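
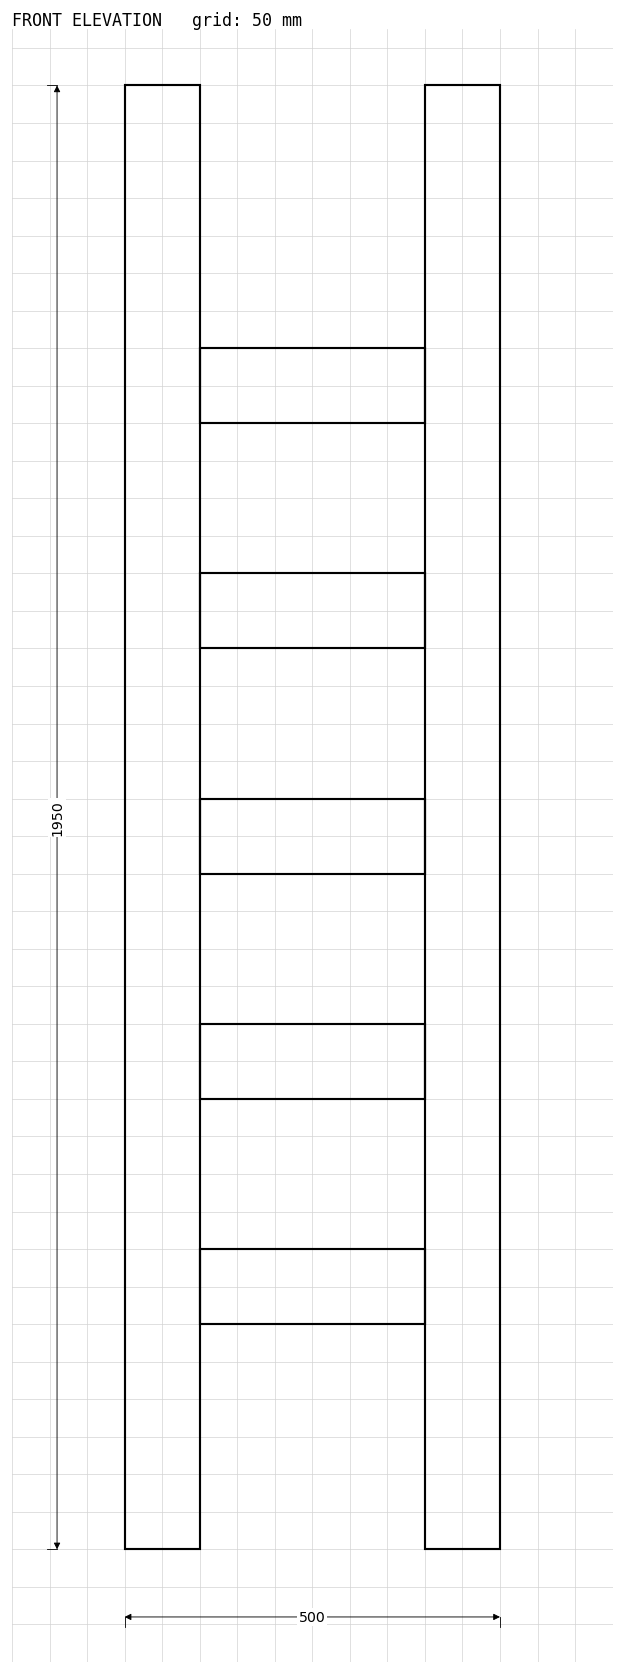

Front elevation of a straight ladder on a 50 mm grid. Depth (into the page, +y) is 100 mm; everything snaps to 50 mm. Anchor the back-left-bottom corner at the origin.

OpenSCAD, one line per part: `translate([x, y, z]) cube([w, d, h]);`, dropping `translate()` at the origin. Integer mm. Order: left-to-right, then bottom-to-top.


cube([100, 100, 1950]);
translate([100, 0, 300]) cube([300, 100, 100]);
translate([100, 0, 600]) cube([300, 100, 100]);
translate([100, 0, 900]) cube([300, 100, 100]);
translate([100, 0, 1200]) cube([300, 100, 100]);
translate([100, 0, 1500]) cube([300, 100, 100]);
translate([400, 0, 0]) cube([100, 100, 1950]);


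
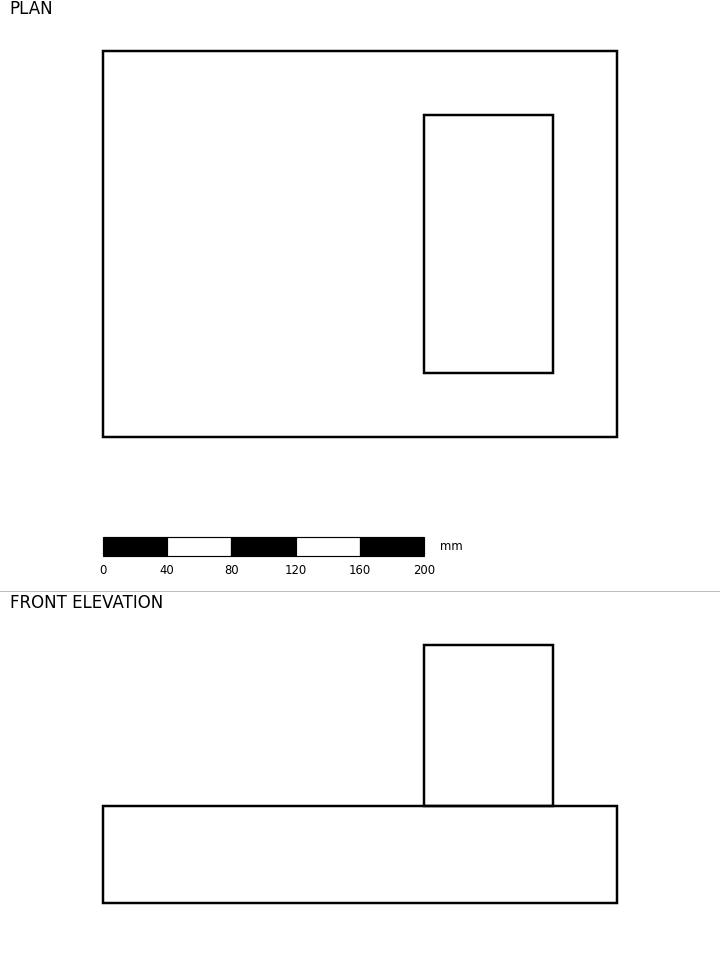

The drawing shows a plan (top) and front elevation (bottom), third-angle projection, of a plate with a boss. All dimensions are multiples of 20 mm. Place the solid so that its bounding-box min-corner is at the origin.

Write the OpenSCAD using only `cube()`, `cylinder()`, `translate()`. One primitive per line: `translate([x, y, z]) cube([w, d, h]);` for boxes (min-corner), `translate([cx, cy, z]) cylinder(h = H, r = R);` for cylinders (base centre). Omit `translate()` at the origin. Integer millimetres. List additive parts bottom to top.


cube([320, 240, 60]);
translate([200, 40, 60]) cube([80, 160, 100]);


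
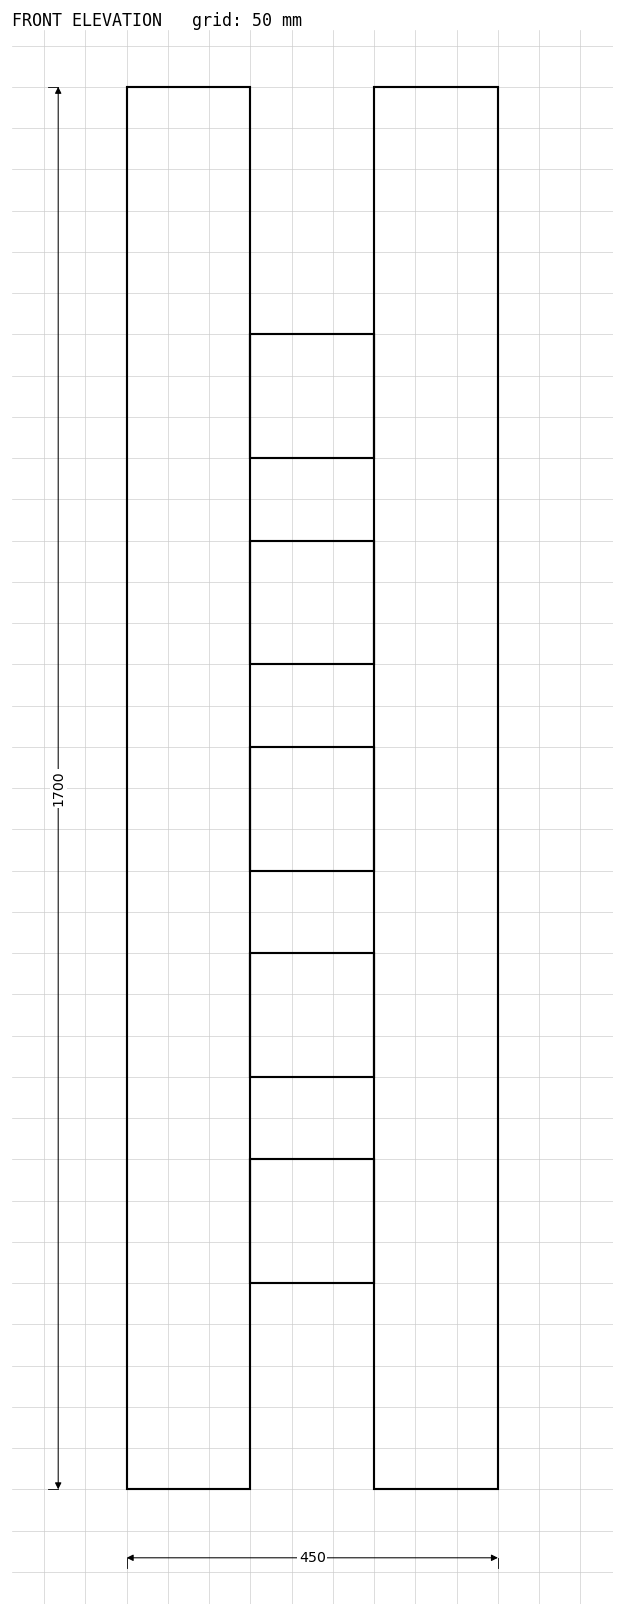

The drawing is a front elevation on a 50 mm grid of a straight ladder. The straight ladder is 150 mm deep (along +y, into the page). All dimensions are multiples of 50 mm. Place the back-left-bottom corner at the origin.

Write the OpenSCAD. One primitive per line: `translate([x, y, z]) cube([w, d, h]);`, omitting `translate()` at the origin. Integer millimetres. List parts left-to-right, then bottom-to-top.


cube([150, 150, 1700]);
translate([150, 0, 250]) cube([150, 150, 150]);
translate([150, 0, 500]) cube([150, 150, 150]);
translate([150, 0, 750]) cube([150, 150, 150]);
translate([150, 0, 1000]) cube([150, 150, 150]);
translate([150, 0, 1250]) cube([150, 150, 150]);
translate([300, 0, 0]) cube([150, 150, 1700]);


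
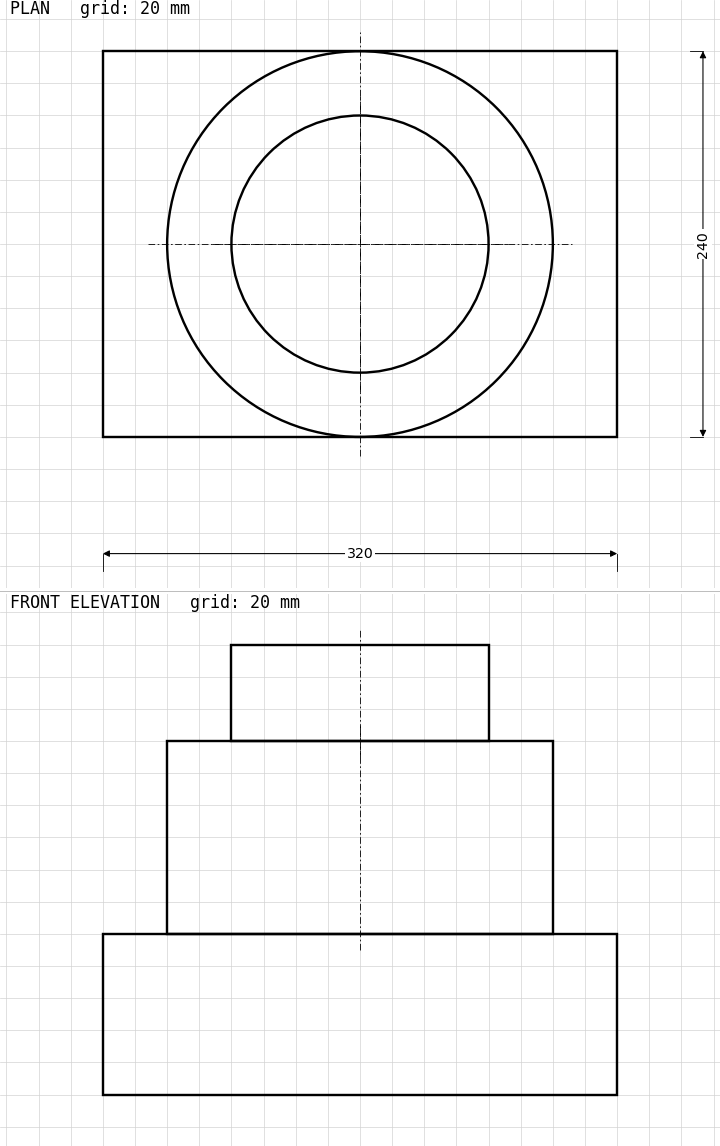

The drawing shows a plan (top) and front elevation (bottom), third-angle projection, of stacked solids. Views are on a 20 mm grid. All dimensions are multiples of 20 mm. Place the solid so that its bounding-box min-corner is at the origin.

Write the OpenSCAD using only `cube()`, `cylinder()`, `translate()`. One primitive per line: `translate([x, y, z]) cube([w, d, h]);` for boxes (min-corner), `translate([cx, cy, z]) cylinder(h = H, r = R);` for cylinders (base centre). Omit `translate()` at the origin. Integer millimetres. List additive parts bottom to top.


cube([320, 240, 100]);
translate([160, 120, 100]) cylinder(h = 120, r = 120);
translate([160, 120, 220]) cylinder(h = 60, r = 80);


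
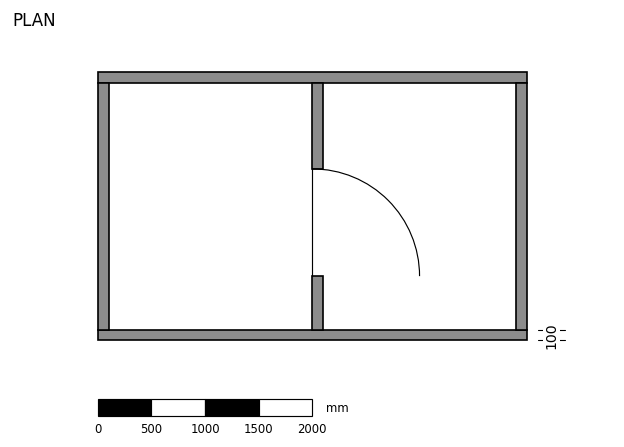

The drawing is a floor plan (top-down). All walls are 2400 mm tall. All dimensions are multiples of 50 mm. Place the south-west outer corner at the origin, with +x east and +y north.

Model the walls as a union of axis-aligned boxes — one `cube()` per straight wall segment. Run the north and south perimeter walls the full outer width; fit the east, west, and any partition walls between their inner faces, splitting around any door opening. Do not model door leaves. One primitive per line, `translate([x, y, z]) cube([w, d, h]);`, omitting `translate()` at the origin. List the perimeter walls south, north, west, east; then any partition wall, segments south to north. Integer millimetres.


cube([4000, 100, 2400]);
translate([0, 2400, 0]) cube([4000, 100, 2400]);
translate([0, 100, 0]) cube([100, 2300, 2400]);
translate([3900, 100, 0]) cube([100, 2300, 2400]);
translate([2000, 100, 0]) cube([100, 500, 2400]);
translate([2000, 1600, 0]) cube([100, 800, 2400]);


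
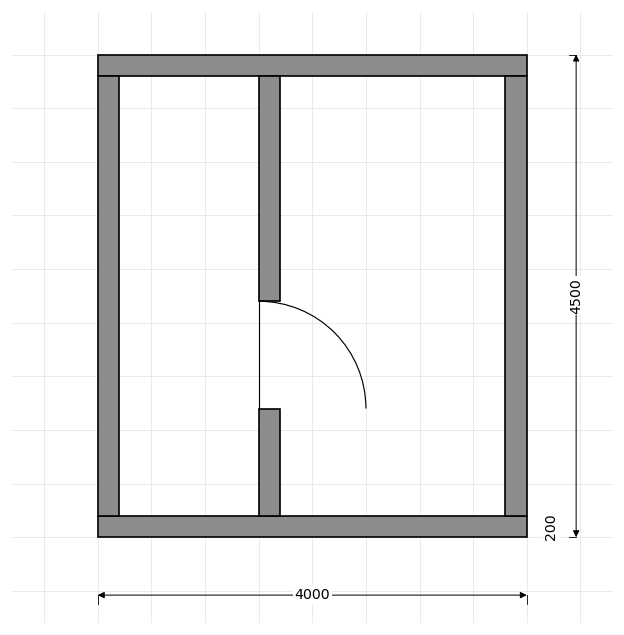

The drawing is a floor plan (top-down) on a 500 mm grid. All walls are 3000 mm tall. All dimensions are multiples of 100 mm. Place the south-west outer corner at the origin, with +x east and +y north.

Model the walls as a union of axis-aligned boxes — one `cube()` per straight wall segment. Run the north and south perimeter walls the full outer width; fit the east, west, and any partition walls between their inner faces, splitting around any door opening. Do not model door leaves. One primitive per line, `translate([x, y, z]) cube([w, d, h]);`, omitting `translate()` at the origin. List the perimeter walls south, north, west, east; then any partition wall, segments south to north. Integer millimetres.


cube([4000, 200, 3000]);
translate([0, 4300, 0]) cube([4000, 200, 3000]);
translate([0, 200, 0]) cube([200, 4100, 3000]);
translate([3800, 200, 0]) cube([200, 4100, 3000]);
translate([1500, 200, 0]) cube([200, 1000, 3000]);
translate([1500, 2200, 0]) cube([200, 2100, 3000]);


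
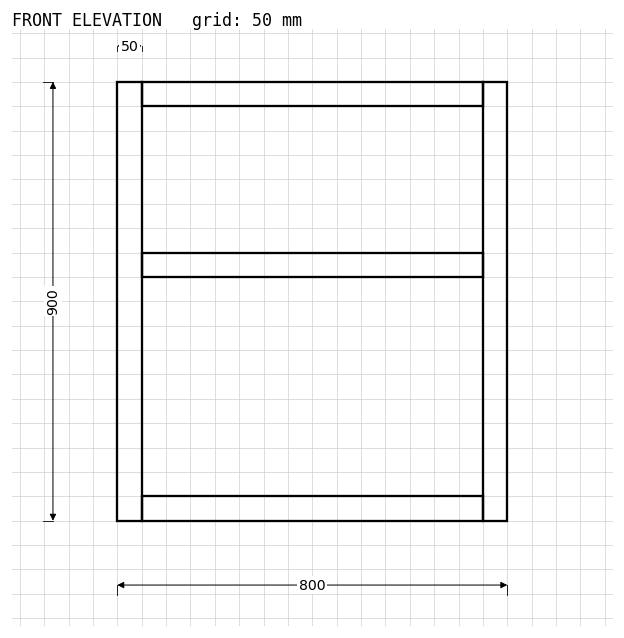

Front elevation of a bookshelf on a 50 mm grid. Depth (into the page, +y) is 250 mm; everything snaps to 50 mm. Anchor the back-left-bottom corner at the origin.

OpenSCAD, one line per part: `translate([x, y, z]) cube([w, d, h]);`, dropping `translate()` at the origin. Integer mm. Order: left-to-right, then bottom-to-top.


cube([50, 250, 900]);
translate([50, 0, 0]) cube([700, 250, 50]);
translate([50, 0, 500]) cube([700, 250, 50]);
translate([50, 0, 850]) cube([700, 250, 50]);
translate([750, 0, 0]) cube([50, 250, 900]);


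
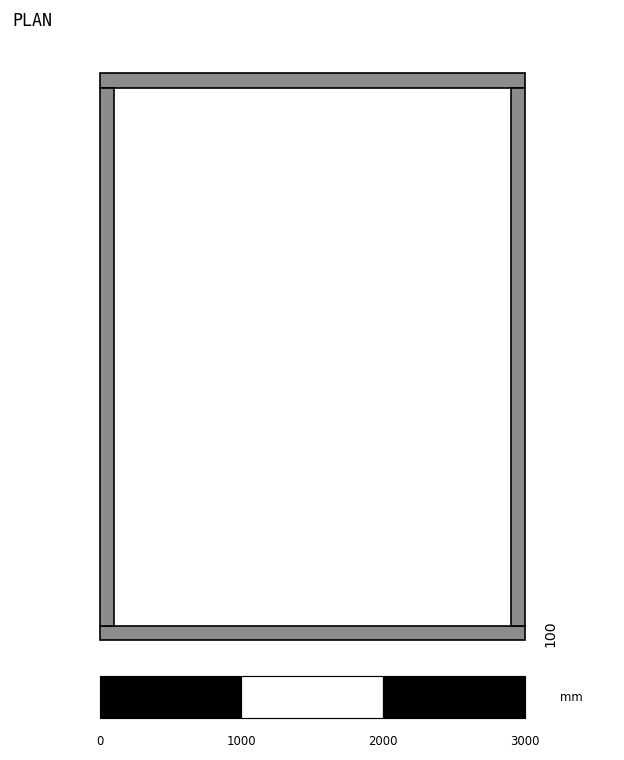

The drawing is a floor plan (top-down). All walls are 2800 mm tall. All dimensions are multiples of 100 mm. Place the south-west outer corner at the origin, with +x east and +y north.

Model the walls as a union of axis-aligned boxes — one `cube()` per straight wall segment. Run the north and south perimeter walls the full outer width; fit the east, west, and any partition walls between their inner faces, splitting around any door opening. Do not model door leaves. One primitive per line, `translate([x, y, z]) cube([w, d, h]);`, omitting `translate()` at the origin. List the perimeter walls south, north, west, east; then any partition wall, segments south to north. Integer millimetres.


cube([3000, 100, 2800]);
translate([0, 3900, 0]) cube([3000, 100, 2800]);
translate([0, 100, 0]) cube([100, 3800, 2800]);
translate([2900, 100, 0]) cube([100, 3800, 2800]);


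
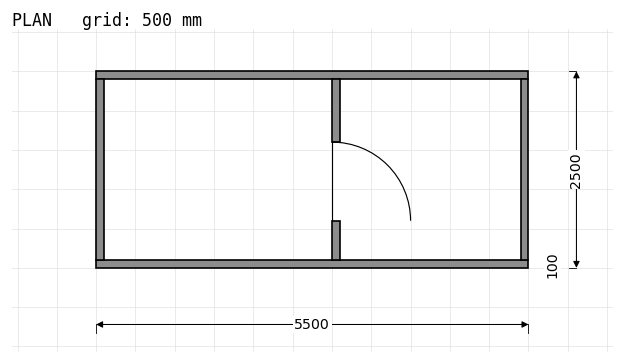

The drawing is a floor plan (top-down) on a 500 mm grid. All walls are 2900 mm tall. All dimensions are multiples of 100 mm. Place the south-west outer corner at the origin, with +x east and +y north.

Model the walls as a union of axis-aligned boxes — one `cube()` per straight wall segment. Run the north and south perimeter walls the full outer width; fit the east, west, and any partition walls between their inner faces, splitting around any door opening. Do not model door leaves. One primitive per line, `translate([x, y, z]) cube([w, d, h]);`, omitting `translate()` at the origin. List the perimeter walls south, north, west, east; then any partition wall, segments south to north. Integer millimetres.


cube([5500, 100, 2900]);
translate([0, 2400, 0]) cube([5500, 100, 2900]);
translate([0, 100, 0]) cube([100, 2300, 2900]);
translate([5400, 100, 0]) cube([100, 2300, 2900]);
translate([3000, 100, 0]) cube([100, 500, 2900]);
translate([3000, 1600, 0]) cube([100, 800, 2900]);


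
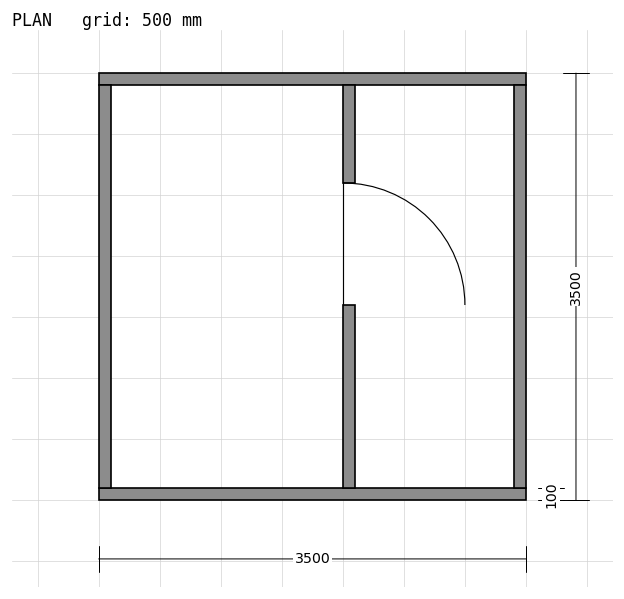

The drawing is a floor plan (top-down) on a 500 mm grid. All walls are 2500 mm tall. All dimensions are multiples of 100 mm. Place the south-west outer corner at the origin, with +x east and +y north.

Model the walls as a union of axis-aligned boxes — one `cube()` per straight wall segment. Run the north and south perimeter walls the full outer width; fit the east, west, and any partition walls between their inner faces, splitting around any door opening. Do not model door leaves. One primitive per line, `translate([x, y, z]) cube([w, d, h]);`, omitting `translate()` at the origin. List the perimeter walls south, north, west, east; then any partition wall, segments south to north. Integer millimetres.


cube([3500, 100, 2500]);
translate([0, 3400, 0]) cube([3500, 100, 2500]);
translate([0, 100, 0]) cube([100, 3300, 2500]);
translate([3400, 100, 0]) cube([100, 3300, 2500]);
translate([2000, 100, 0]) cube([100, 1500, 2500]);
translate([2000, 2600, 0]) cube([100, 800, 2500]);


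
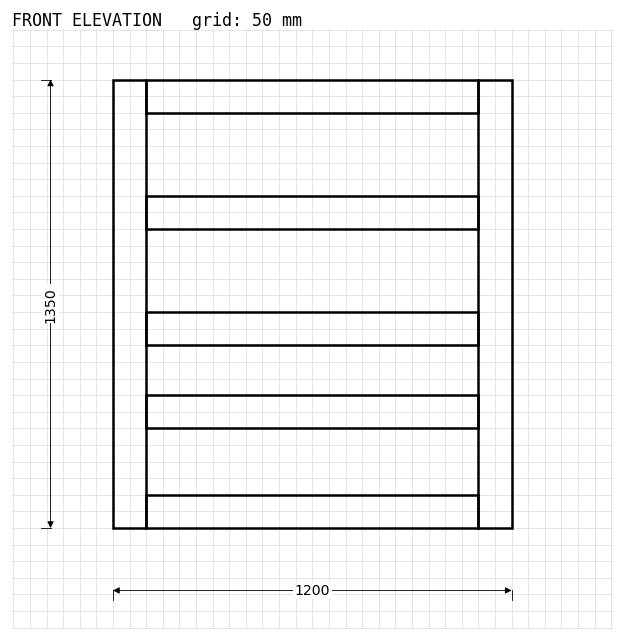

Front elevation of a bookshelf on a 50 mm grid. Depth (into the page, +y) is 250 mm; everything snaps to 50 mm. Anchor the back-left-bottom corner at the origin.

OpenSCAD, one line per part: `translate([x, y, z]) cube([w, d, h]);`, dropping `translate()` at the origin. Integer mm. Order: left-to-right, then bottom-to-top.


cube([100, 250, 1350]);
translate([100, 0, 0]) cube([1000, 250, 100]);
translate([100, 0, 300]) cube([1000, 250, 100]);
translate([100, 0, 550]) cube([1000, 250, 100]);
translate([100, 0, 900]) cube([1000, 250, 100]);
translate([100, 0, 1250]) cube([1000, 250, 100]);
translate([1100, 0, 0]) cube([100, 250, 1350]);


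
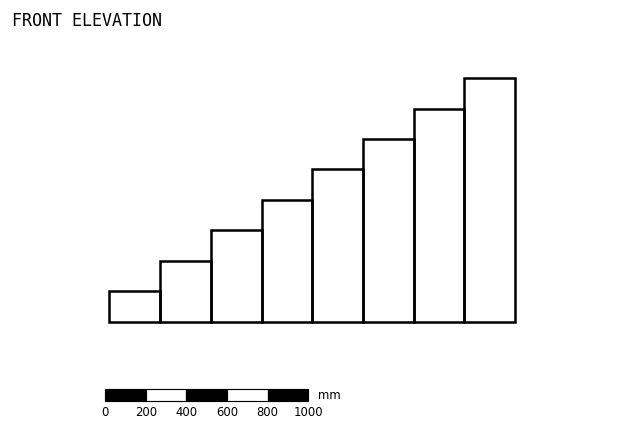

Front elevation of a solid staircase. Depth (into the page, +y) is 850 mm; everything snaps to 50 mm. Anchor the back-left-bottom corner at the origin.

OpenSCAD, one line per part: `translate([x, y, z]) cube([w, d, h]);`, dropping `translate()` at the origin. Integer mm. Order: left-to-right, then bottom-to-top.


cube([250, 850, 150]);
translate([250, 0, 0]) cube([250, 850, 300]);
translate([500, 0, 0]) cube([250, 850, 450]);
translate([750, 0, 0]) cube([250, 850, 600]);
translate([1000, 0, 0]) cube([250, 850, 750]);
translate([1250, 0, 0]) cube([250, 850, 900]);
translate([1500, 0, 0]) cube([250, 850, 1050]);
translate([1750, 0, 0]) cube([250, 850, 1200]);


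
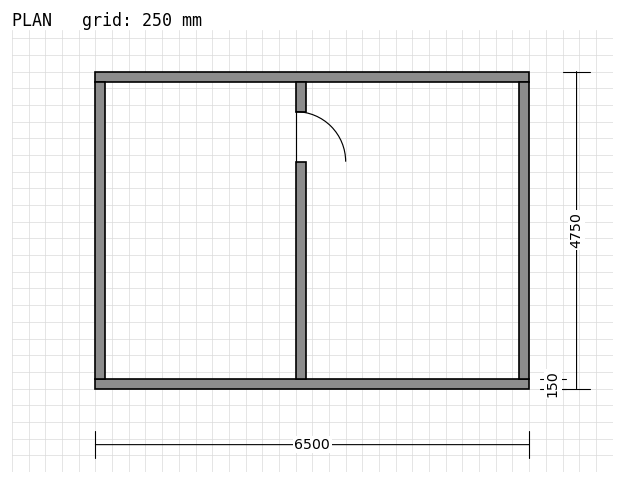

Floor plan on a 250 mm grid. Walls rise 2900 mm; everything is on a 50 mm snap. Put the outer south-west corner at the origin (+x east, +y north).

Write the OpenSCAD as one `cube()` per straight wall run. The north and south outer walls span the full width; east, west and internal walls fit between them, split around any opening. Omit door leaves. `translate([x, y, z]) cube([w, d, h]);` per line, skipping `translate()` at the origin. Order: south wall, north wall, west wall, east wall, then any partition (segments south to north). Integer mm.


cube([6500, 150, 2900]);
translate([0, 4600, 0]) cube([6500, 150, 2900]);
translate([0, 150, 0]) cube([150, 4450, 2900]);
translate([6350, 150, 0]) cube([150, 4450, 2900]);
translate([3000, 150, 0]) cube([150, 3250, 2900]);
translate([3000, 4150, 0]) cube([150, 450, 2900]);


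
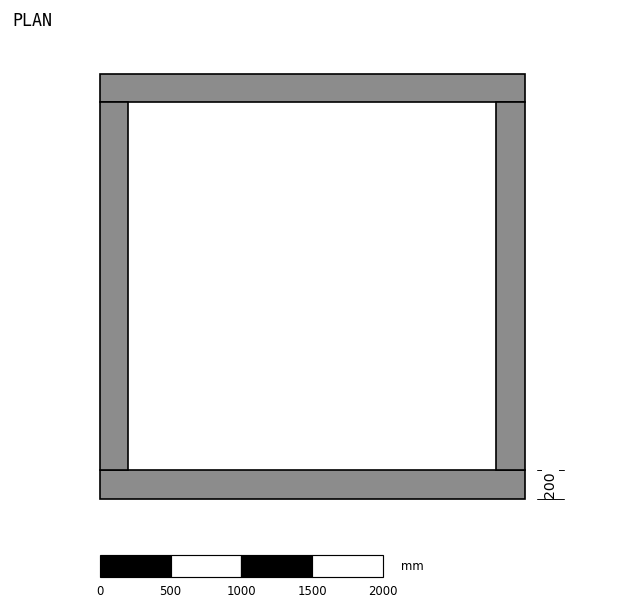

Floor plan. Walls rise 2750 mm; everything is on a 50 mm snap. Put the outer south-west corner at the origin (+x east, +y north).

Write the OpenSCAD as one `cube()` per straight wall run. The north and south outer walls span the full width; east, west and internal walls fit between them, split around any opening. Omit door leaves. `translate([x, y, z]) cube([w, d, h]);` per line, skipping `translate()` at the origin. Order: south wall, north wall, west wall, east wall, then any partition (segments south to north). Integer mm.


cube([3000, 200, 2750]);
translate([0, 2800, 0]) cube([3000, 200, 2750]);
translate([0, 200, 0]) cube([200, 2600, 2750]);
translate([2800, 200, 0]) cube([200, 2600, 2750]);


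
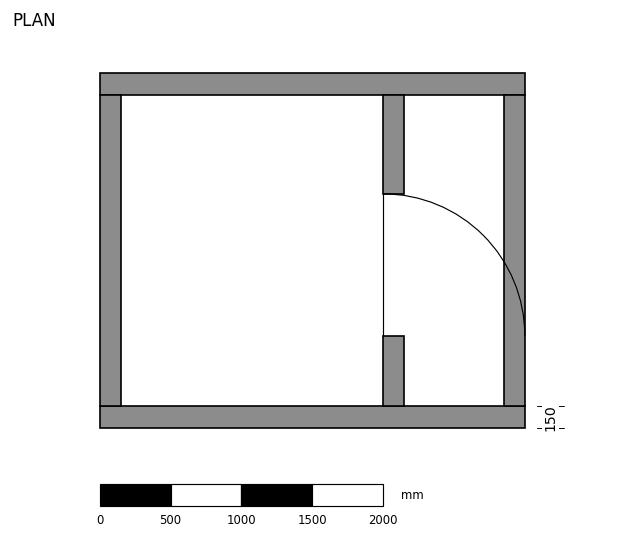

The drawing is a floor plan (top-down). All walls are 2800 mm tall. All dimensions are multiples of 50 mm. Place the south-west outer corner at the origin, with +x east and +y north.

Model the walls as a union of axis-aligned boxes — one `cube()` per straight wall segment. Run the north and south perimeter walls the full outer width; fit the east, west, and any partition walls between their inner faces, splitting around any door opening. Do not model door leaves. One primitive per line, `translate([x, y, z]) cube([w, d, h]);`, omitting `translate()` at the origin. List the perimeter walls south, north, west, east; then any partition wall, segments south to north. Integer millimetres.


cube([3000, 150, 2800]);
translate([0, 2350, 0]) cube([3000, 150, 2800]);
translate([0, 150, 0]) cube([150, 2200, 2800]);
translate([2850, 150, 0]) cube([150, 2200, 2800]);
translate([2000, 150, 0]) cube([150, 500, 2800]);
translate([2000, 1650, 0]) cube([150, 700, 2800]);


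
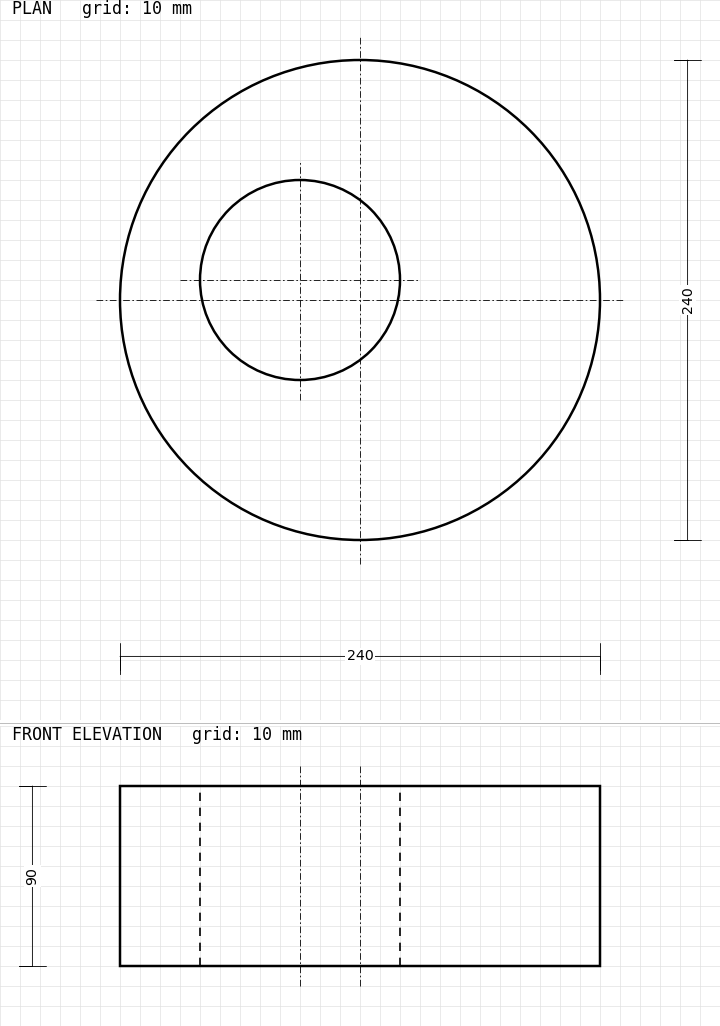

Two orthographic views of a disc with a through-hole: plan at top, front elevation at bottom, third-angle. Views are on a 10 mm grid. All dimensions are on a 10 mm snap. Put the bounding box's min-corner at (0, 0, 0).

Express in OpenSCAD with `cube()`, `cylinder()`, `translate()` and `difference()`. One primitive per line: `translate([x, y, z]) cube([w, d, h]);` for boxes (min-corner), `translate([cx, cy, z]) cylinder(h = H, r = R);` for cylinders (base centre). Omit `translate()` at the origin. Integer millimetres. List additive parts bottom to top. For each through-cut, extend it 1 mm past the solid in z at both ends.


difference() {
  translate([120, 120, 0]) cylinder(h = 90, r = 120);
  translate([90, 130, -1]) cylinder(h = 92, r = 50);
}


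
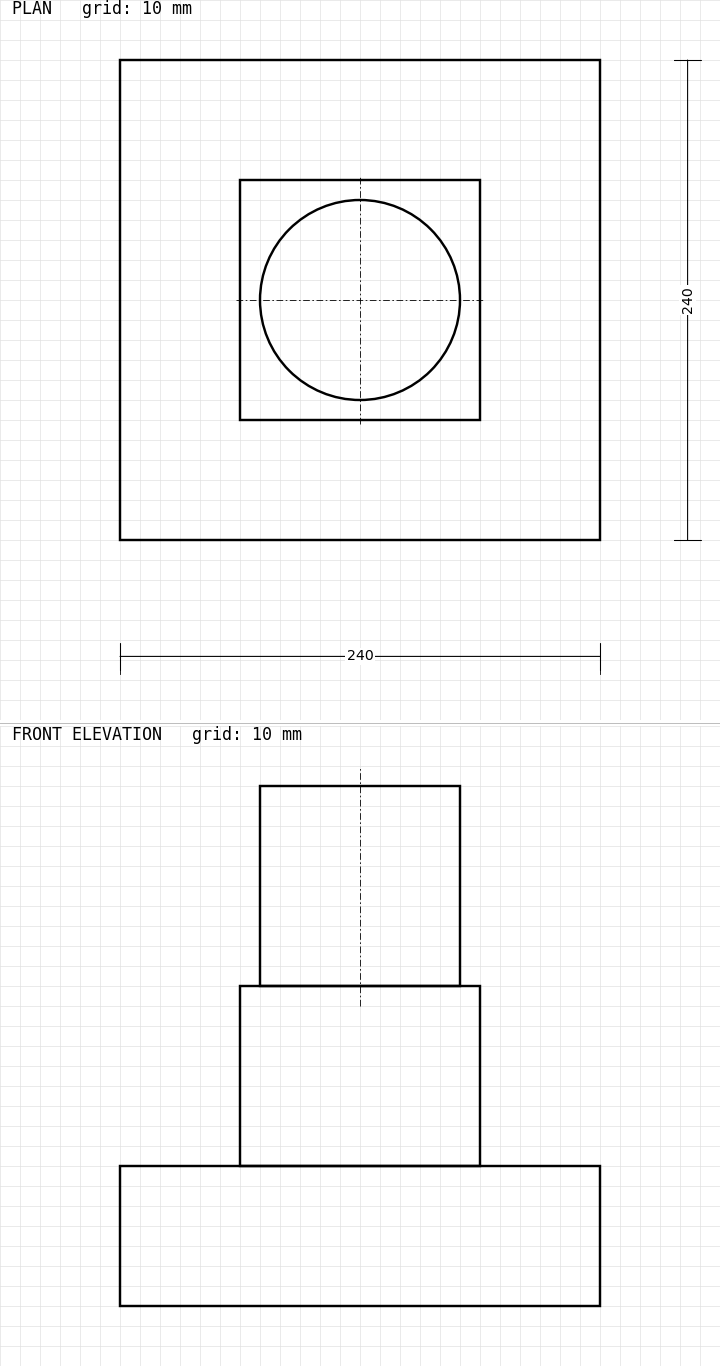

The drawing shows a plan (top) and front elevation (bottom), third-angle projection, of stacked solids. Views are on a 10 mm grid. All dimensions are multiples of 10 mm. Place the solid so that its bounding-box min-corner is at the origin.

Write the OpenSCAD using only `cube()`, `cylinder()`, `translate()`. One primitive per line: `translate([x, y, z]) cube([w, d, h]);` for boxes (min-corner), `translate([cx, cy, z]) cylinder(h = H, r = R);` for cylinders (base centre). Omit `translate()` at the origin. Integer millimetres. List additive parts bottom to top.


cube([240, 240, 70]);
translate([60, 60, 70]) cube([120, 120, 90]);
translate([120, 120, 160]) cylinder(h = 100, r = 50);


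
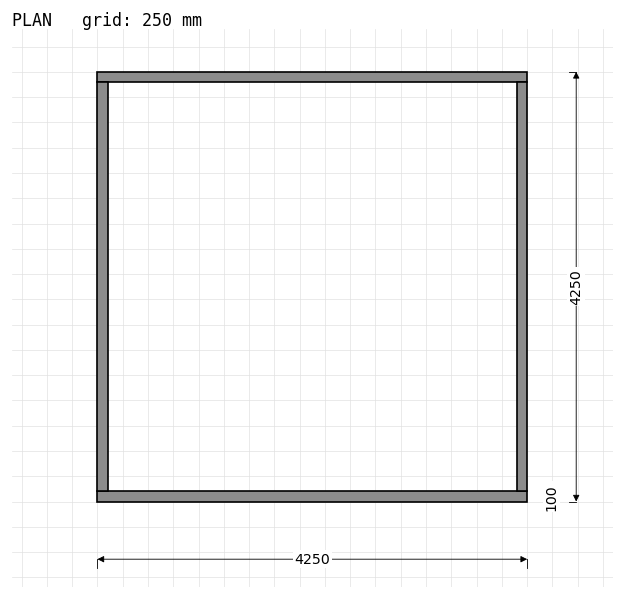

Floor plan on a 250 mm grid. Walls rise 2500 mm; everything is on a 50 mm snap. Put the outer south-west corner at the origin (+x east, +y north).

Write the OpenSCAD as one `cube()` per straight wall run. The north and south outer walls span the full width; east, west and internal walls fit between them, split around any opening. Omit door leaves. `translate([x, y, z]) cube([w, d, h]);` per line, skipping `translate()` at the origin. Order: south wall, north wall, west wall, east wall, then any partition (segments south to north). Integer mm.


cube([4250, 100, 2500]);
translate([0, 4150, 0]) cube([4250, 100, 2500]);
translate([0, 100, 0]) cube([100, 4050, 2500]);
translate([4150, 100, 0]) cube([100, 4050, 2500]);


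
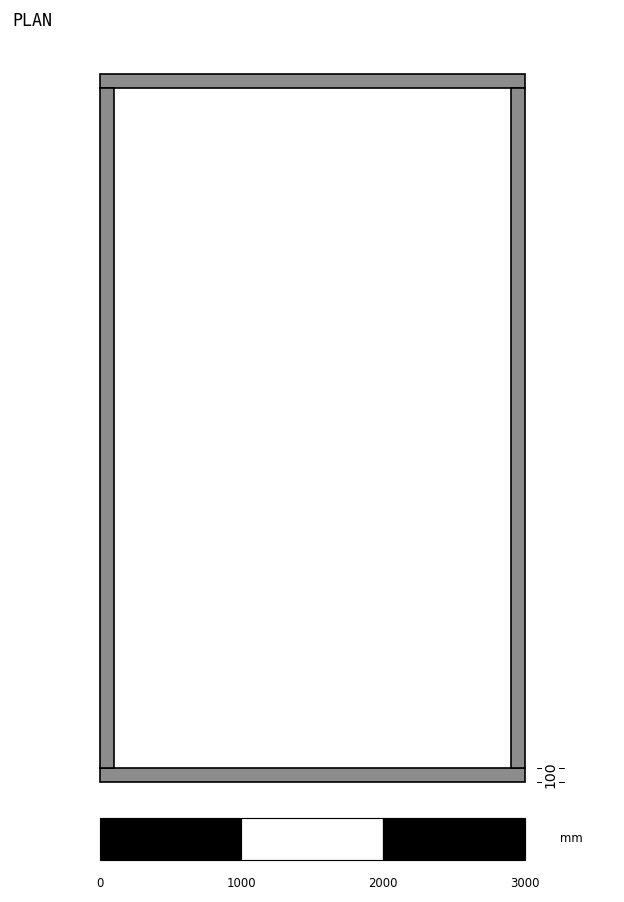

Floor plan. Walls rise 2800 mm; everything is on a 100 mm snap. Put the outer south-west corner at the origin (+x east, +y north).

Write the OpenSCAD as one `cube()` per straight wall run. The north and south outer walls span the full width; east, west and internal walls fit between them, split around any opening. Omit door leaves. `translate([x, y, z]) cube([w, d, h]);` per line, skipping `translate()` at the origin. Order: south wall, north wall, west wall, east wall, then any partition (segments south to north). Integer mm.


cube([3000, 100, 2800]);
translate([0, 4900, 0]) cube([3000, 100, 2800]);
translate([0, 100, 0]) cube([100, 4800, 2800]);
translate([2900, 100, 0]) cube([100, 4800, 2800]);


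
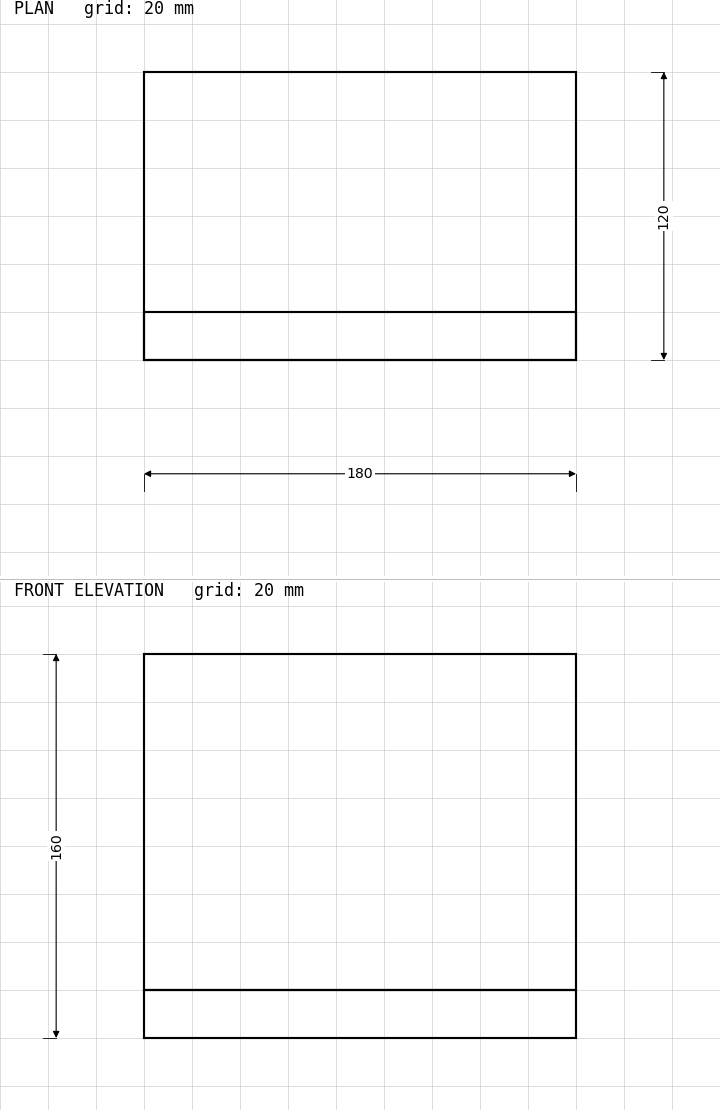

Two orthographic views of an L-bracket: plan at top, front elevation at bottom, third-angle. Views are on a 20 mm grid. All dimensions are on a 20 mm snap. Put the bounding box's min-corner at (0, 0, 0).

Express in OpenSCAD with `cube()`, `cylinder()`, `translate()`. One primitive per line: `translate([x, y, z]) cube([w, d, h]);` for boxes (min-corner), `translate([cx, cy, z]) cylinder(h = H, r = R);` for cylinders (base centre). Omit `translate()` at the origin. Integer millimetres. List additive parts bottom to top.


cube([180, 120, 20]);
translate([0, 0, 20]) cube([180, 20, 140]);


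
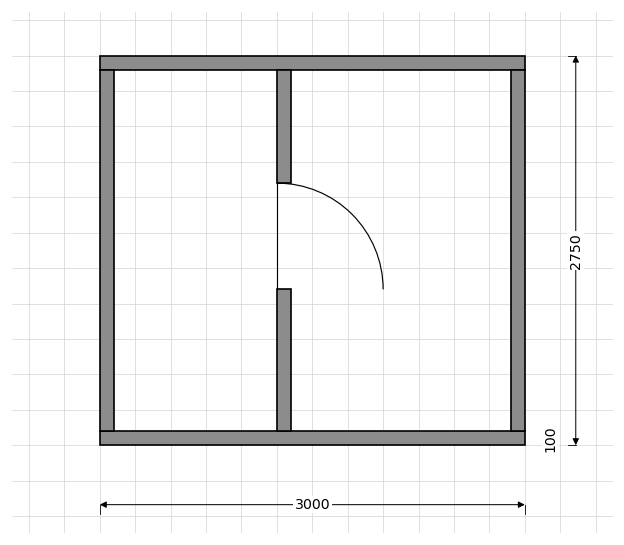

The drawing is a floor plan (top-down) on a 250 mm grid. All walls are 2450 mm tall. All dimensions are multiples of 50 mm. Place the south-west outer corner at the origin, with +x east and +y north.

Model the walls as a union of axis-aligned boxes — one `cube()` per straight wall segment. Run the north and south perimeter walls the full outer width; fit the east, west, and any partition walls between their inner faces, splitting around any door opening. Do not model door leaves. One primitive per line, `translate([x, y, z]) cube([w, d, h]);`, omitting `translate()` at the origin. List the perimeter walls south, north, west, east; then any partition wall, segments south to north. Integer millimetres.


cube([3000, 100, 2450]);
translate([0, 2650, 0]) cube([3000, 100, 2450]);
translate([0, 100, 0]) cube([100, 2550, 2450]);
translate([2900, 100, 0]) cube([100, 2550, 2450]);
translate([1250, 100, 0]) cube([100, 1000, 2450]);
translate([1250, 1850, 0]) cube([100, 800, 2450]);


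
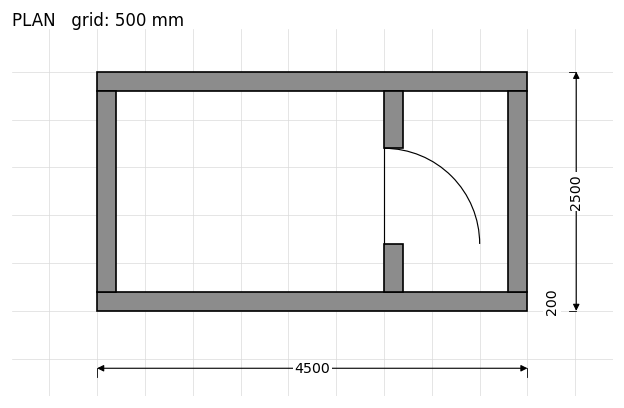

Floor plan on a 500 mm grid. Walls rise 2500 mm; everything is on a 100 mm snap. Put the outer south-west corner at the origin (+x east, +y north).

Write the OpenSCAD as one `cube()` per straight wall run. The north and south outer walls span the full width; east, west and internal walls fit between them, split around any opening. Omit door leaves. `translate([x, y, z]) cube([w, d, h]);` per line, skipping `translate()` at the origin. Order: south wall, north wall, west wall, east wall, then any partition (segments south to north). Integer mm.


cube([4500, 200, 2500]);
translate([0, 2300, 0]) cube([4500, 200, 2500]);
translate([0, 200, 0]) cube([200, 2100, 2500]);
translate([4300, 200, 0]) cube([200, 2100, 2500]);
translate([3000, 200, 0]) cube([200, 500, 2500]);
translate([3000, 1700, 0]) cube([200, 600, 2500]);


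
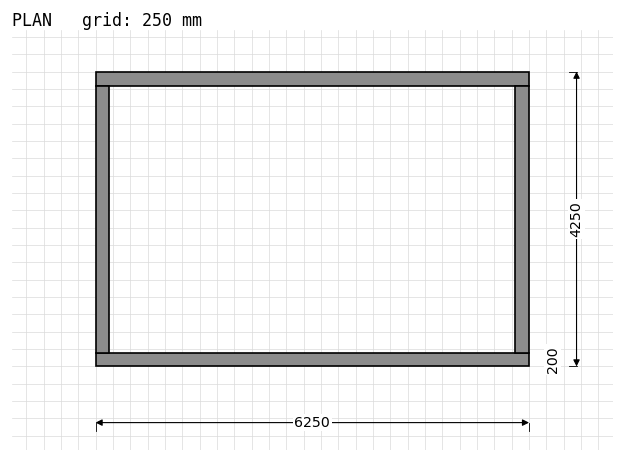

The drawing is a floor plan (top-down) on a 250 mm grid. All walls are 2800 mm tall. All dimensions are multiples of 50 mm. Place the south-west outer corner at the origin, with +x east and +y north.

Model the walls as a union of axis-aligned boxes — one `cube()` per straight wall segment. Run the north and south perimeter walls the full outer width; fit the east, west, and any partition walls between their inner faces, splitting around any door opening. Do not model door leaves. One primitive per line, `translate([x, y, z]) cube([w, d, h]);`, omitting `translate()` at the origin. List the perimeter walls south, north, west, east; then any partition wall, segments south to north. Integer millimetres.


cube([6250, 200, 2800]);
translate([0, 4050, 0]) cube([6250, 200, 2800]);
translate([0, 200, 0]) cube([200, 3850, 2800]);
translate([6050, 200, 0]) cube([200, 3850, 2800]);


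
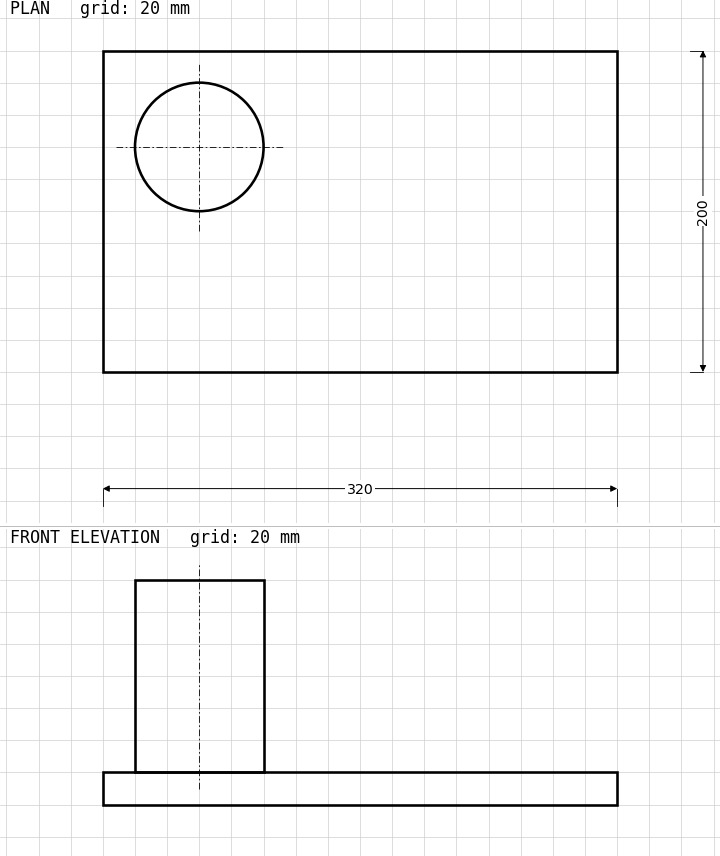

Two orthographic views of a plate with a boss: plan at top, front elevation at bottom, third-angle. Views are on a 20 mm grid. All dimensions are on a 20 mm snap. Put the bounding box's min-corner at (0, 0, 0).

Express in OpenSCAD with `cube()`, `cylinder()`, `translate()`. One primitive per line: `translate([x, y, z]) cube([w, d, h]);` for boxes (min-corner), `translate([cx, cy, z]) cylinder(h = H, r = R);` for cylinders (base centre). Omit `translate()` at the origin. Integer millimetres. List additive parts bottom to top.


cube([320, 200, 20]);
translate([60, 140, 20]) cylinder(h = 120, r = 40);


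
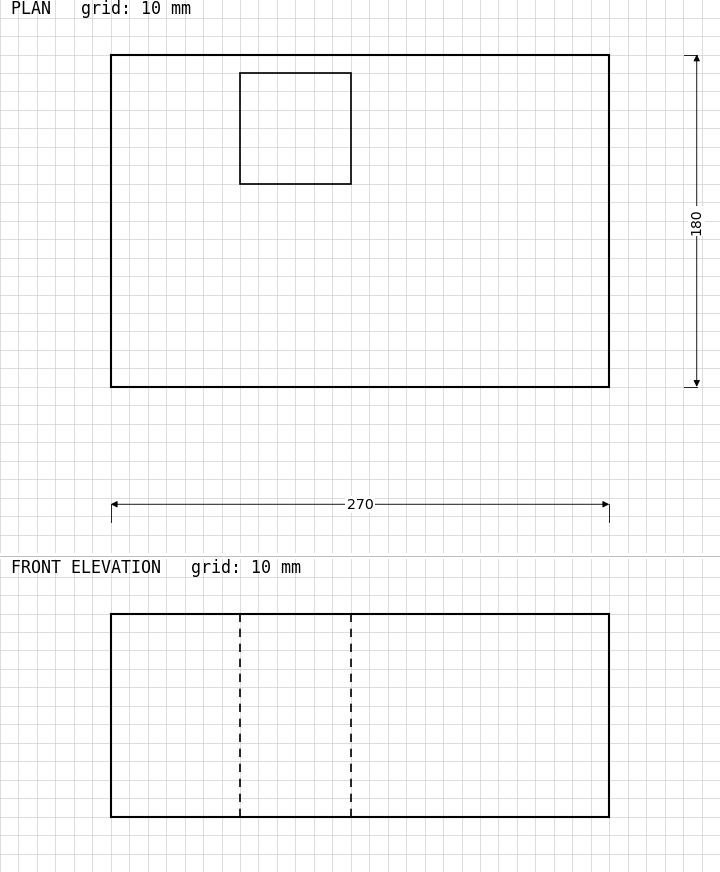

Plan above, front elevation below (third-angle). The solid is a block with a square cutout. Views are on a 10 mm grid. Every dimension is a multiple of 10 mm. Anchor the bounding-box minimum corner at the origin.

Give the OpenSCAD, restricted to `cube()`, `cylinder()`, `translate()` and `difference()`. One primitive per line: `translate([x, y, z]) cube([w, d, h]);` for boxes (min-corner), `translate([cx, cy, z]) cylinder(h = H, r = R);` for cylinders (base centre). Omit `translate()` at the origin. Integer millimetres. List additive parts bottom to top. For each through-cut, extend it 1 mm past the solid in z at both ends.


difference() {
  cube([270, 180, 110]);
  translate([70, 110, -1]) cube([60, 60, 112]);
}


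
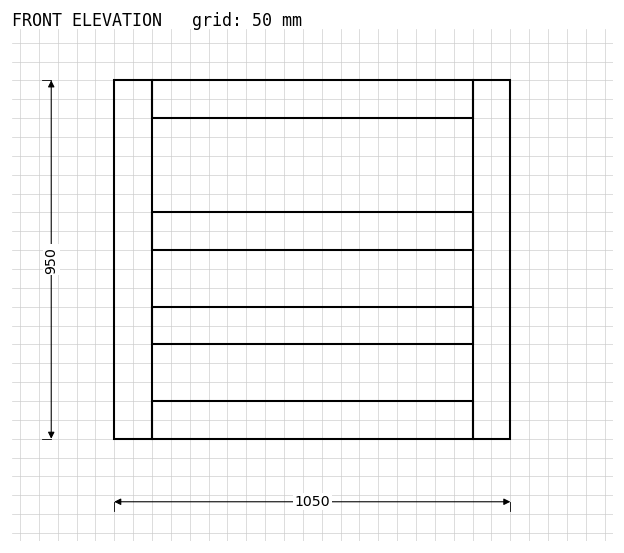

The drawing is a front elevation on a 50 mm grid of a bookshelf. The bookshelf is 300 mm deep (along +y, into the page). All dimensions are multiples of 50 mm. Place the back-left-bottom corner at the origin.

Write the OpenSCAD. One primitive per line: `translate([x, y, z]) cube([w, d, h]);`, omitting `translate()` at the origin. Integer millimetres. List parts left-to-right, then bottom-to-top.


cube([100, 300, 950]);
translate([100, 0, 0]) cube([850, 300, 100]);
translate([100, 0, 250]) cube([850, 300, 100]);
translate([100, 0, 500]) cube([850, 300, 100]);
translate([100, 0, 850]) cube([850, 300, 100]);
translate([950, 0, 0]) cube([100, 300, 950]);


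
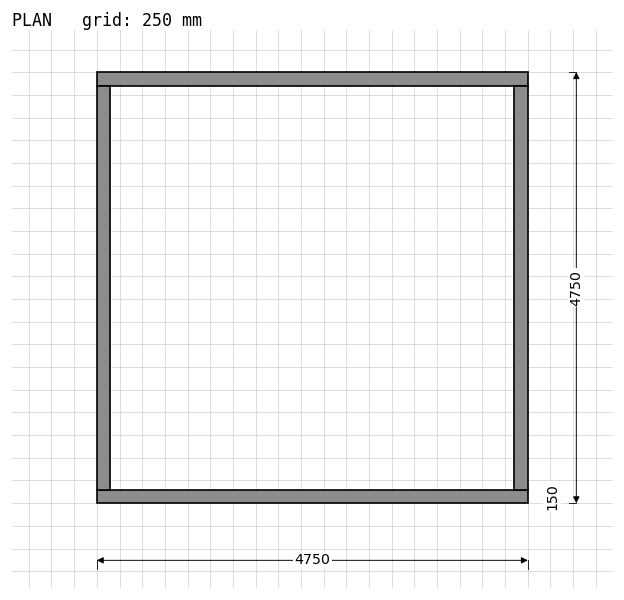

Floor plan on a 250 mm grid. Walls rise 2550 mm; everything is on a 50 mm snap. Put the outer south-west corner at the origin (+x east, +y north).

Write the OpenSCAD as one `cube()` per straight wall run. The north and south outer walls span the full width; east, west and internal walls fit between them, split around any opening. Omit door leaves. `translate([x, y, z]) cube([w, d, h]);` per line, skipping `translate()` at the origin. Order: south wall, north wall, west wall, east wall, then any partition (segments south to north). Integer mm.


cube([4750, 150, 2550]);
translate([0, 4600, 0]) cube([4750, 150, 2550]);
translate([0, 150, 0]) cube([150, 4450, 2550]);
translate([4600, 150, 0]) cube([150, 4450, 2550]);


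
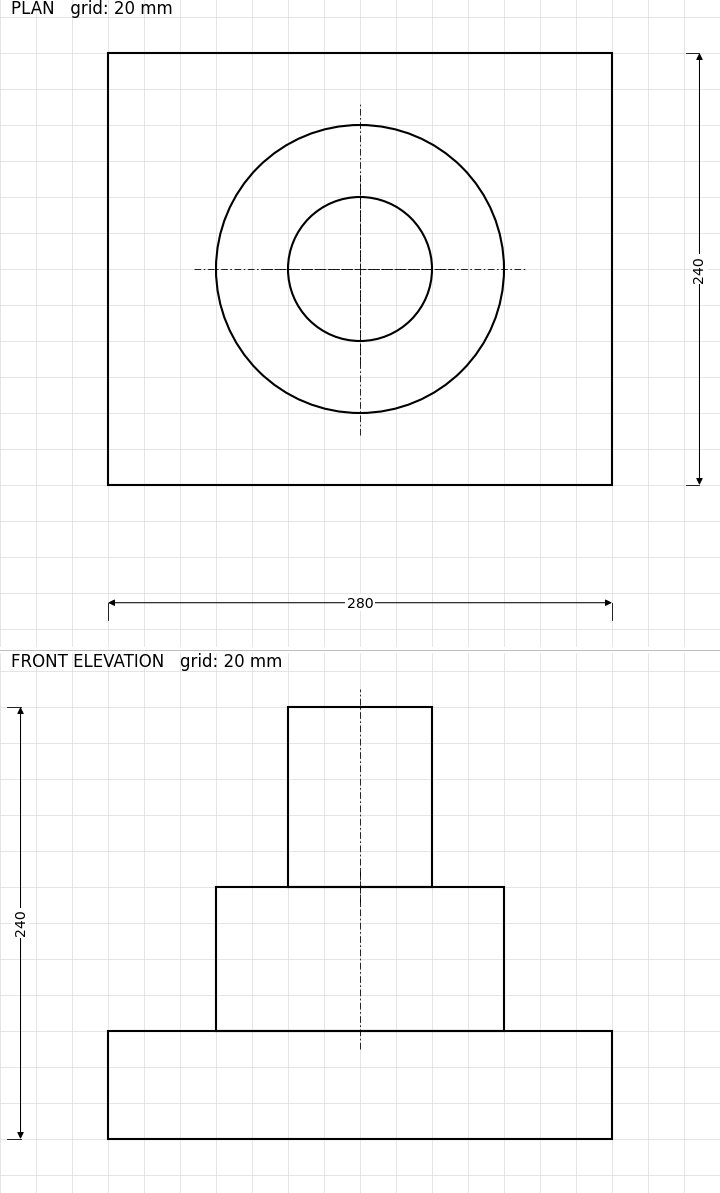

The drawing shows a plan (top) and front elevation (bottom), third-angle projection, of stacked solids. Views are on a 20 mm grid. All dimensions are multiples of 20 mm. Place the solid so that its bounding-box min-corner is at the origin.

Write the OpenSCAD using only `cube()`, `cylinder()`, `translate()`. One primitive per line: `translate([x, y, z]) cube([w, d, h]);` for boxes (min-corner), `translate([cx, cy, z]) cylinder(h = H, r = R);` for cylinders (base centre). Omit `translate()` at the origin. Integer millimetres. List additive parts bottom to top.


cube([280, 240, 60]);
translate([140, 120, 60]) cylinder(h = 80, r = 80);
translate([140, 120, 140]) cylinder(h = 100, r = 40);


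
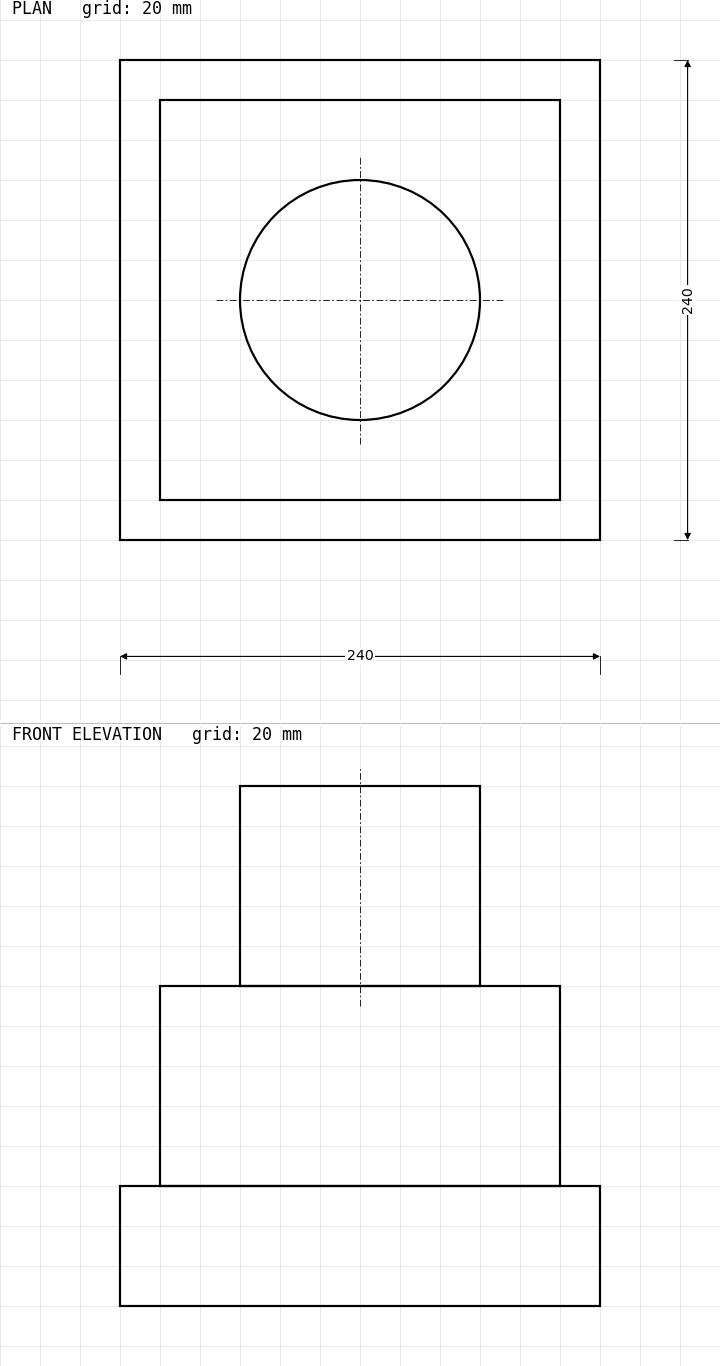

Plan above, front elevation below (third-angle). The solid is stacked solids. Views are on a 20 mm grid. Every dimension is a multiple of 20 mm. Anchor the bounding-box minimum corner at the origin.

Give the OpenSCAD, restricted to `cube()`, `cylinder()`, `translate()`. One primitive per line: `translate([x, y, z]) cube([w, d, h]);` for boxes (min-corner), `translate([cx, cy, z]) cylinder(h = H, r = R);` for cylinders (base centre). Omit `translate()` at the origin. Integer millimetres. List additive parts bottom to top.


cube([240, 240, 60]);
translate([20, 20, 60]) cube([200, 200, 100]);
translate([120, 120, 160]) cylinder(h = 100, r = 60);


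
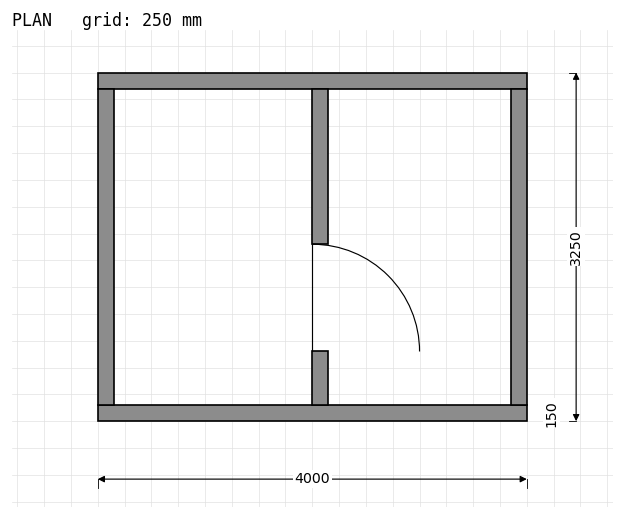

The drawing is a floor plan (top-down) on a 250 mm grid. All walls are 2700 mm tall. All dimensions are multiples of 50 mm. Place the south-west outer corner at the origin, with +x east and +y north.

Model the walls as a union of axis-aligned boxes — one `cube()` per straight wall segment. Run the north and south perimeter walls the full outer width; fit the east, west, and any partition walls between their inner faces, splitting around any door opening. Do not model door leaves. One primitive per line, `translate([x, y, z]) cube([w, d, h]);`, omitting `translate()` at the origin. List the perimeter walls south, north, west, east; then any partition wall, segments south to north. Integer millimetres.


cube([4000, 150, 2700]);
translate([0, 3100, 0]) cube([4000, 150, 2700]);
translate([0, 150, 0]) cube([150, 2950, 2700]);
translate([3850, 150, 0]) cube([150, 2950, 2700]);
translate([2000, 150, 0]) cube([150, 500, 2700]);
translate([2000, 1650, 0]) cube([150, 1450, 2700]);


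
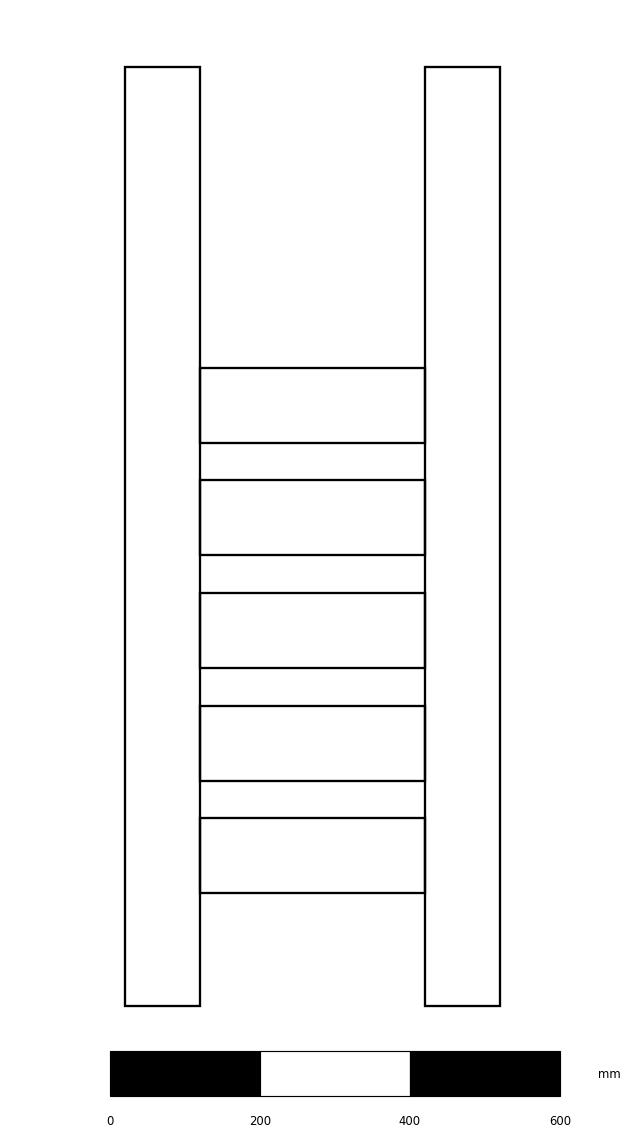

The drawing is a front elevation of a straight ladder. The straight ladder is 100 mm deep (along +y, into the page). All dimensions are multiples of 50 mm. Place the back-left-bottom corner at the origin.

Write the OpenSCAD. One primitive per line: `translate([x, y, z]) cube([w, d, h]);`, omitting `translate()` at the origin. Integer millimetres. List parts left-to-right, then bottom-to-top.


cube([100, 100, 1250]);
translate([100, 0, 150]) cube([300, 100, 100]);
translate([100, 0, 300]) cube([300, 100, 100]);
translate([100, 0, 450]) cube([300, 100, 100]);
translate([100, 0, 600]) cube([300, 100, 100]);
translate([100, 0, 750]) cube([300, 100, 100]);
translate([400, 0, 0]) cube([100, 100, 1250]);


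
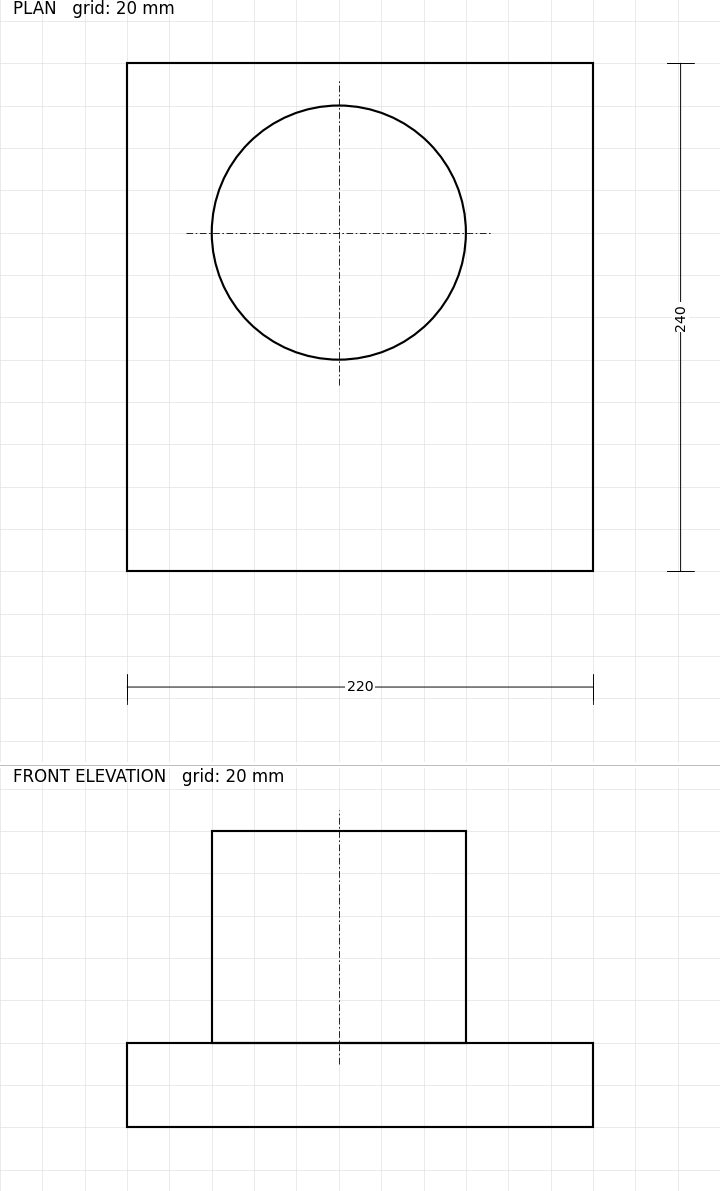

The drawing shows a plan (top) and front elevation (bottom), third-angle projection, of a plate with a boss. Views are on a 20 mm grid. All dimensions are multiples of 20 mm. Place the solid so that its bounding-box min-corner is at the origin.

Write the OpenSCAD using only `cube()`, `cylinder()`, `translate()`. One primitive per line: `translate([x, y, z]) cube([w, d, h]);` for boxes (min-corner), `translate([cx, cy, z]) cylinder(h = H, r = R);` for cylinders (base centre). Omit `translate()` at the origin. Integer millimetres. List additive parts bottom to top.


cube([220, 240, 40]);
translate([100, 160, 40]) cylinder(h = 100, r = 60);


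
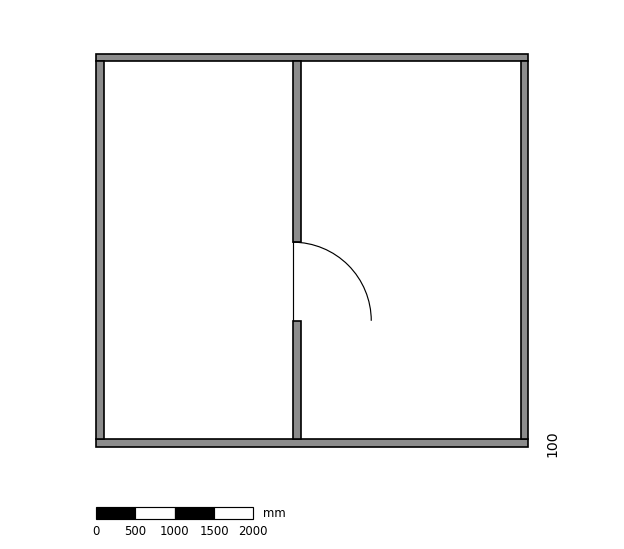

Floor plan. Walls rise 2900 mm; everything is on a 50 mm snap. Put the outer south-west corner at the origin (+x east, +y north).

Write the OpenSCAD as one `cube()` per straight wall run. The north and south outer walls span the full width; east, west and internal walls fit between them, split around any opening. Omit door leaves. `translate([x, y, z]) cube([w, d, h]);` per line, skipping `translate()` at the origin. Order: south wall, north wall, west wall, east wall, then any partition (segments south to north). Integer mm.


cube([5500, 100, 2900]);
translate([0, 4900, 0]) cube([5500, 100, 2900]);
translate([0, 100, 0]) cube([100, 4800, 2900]);
translate([5400, 100, 0]) cube([100, 4800, 2900]);
translate([2500, 100, 0]) cube([100, 1500, 2900]);
translate([2500, 2600, 0]) cube([100, 2300, 2900]);


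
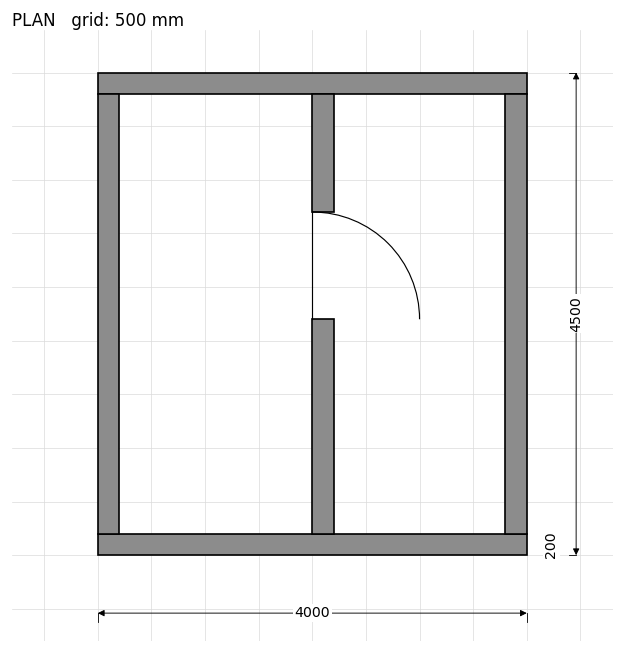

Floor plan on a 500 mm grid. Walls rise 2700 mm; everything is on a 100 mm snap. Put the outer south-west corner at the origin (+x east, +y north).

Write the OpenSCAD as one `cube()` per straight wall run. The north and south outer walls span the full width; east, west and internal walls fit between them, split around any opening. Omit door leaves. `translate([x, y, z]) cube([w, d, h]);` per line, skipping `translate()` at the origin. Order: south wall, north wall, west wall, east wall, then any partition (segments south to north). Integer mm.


cube([4000, 200, 2700]);
translate([0, 4300, 0]) cube([4000, 200, 2700]);
translate([0, 200, 0]) cube([200, 4100, 2700]);
translate([3800, 200, 0]) cube([200, 4100, 2700]);
translate([2000, 200, 0]) cube([200, 2000, 2700]);
translate([2000, 3200, 0]) cube([200, 1100, 2700]);


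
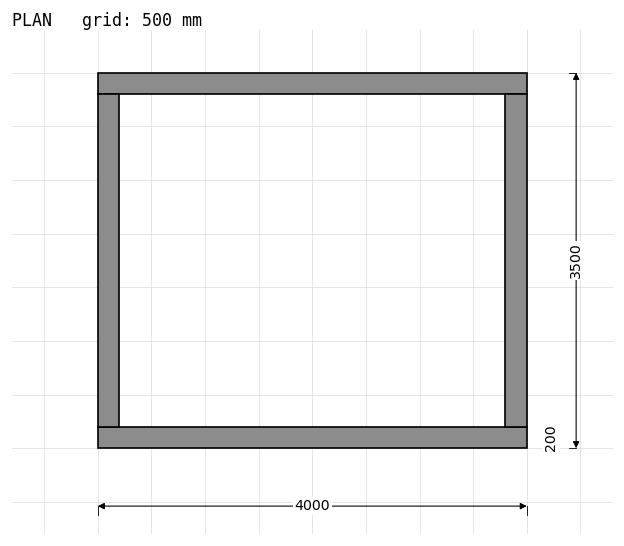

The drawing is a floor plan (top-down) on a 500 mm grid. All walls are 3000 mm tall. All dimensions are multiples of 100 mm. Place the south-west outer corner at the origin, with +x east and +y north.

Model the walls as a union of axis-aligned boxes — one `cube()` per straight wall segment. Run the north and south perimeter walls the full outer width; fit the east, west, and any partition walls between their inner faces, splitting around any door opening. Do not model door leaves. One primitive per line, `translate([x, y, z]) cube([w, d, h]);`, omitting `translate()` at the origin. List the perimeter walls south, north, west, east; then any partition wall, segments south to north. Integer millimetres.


cube([4000, 200, 3000]);
translate([0, 3300, 0]) cube([4000, 200, 3000]);
translate([0, 200, 0]) cube([200, 3100, 3000]);
translate([3800, 200, 0]) cube([200, 3100, 3000]);


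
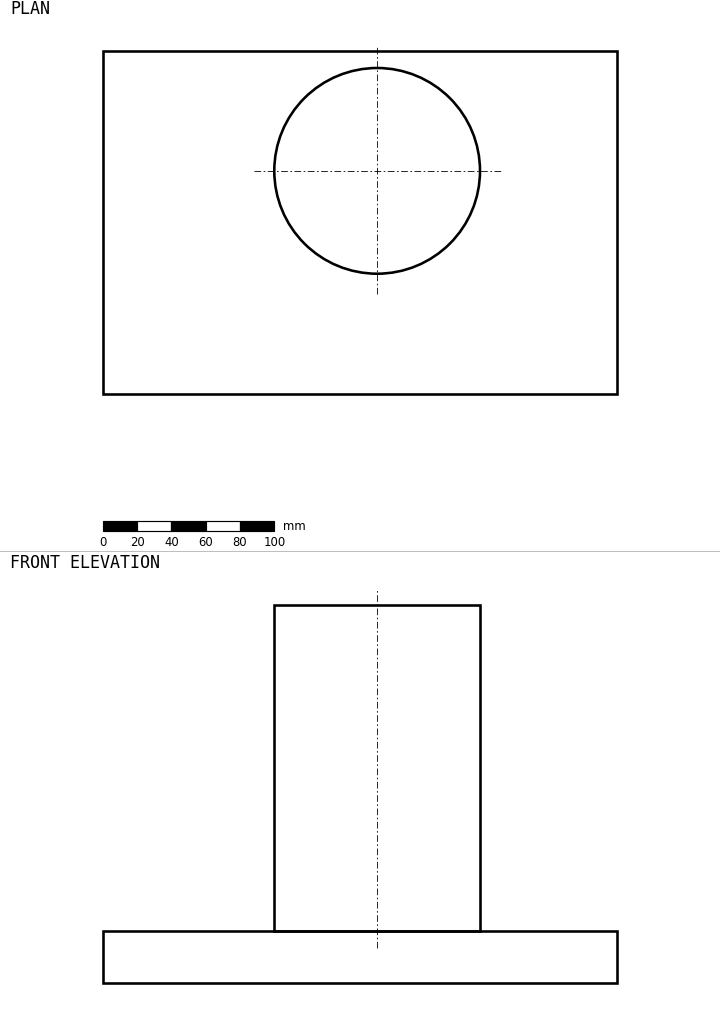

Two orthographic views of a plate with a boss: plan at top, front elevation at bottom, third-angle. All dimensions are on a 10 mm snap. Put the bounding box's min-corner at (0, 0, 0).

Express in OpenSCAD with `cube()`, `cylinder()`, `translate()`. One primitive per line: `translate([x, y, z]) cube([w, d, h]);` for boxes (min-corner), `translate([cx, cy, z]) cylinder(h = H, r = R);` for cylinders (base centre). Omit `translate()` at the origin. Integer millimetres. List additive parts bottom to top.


cube([300, 200, 30]);
translate([160, 130, 30]) cylinder(h = 190, r = 60);


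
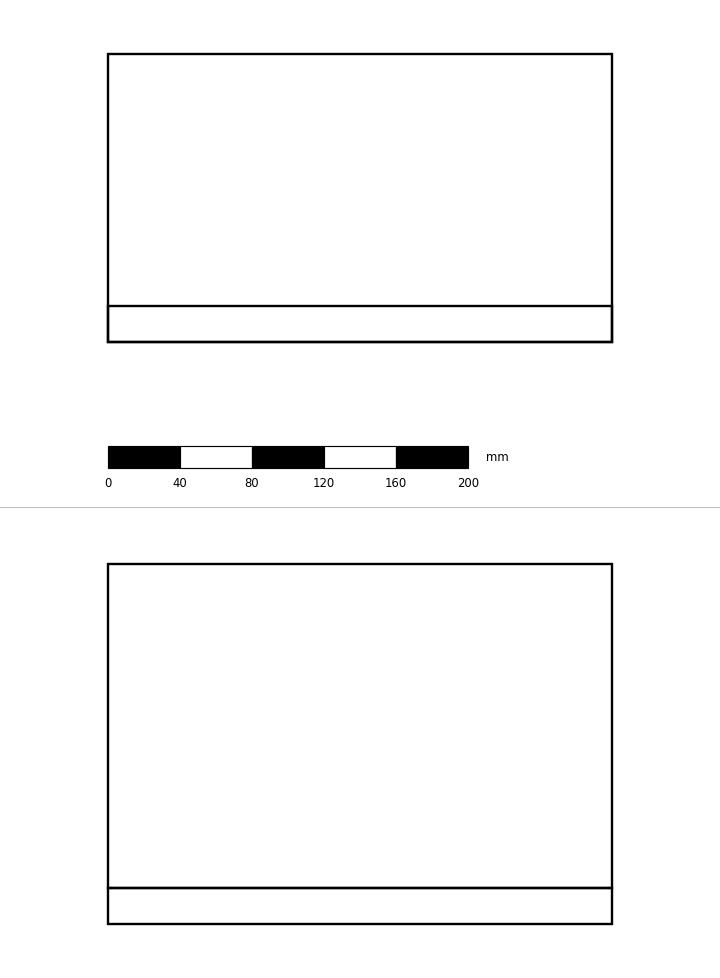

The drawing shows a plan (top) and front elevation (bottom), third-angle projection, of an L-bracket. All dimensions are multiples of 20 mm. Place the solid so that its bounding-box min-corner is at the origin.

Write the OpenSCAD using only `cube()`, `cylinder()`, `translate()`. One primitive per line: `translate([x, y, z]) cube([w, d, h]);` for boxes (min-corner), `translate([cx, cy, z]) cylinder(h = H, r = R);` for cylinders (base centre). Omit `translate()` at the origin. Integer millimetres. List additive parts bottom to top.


cube([280, 160, 20]);
translate([0, 0, 20]) cube([280, 20, 180]);


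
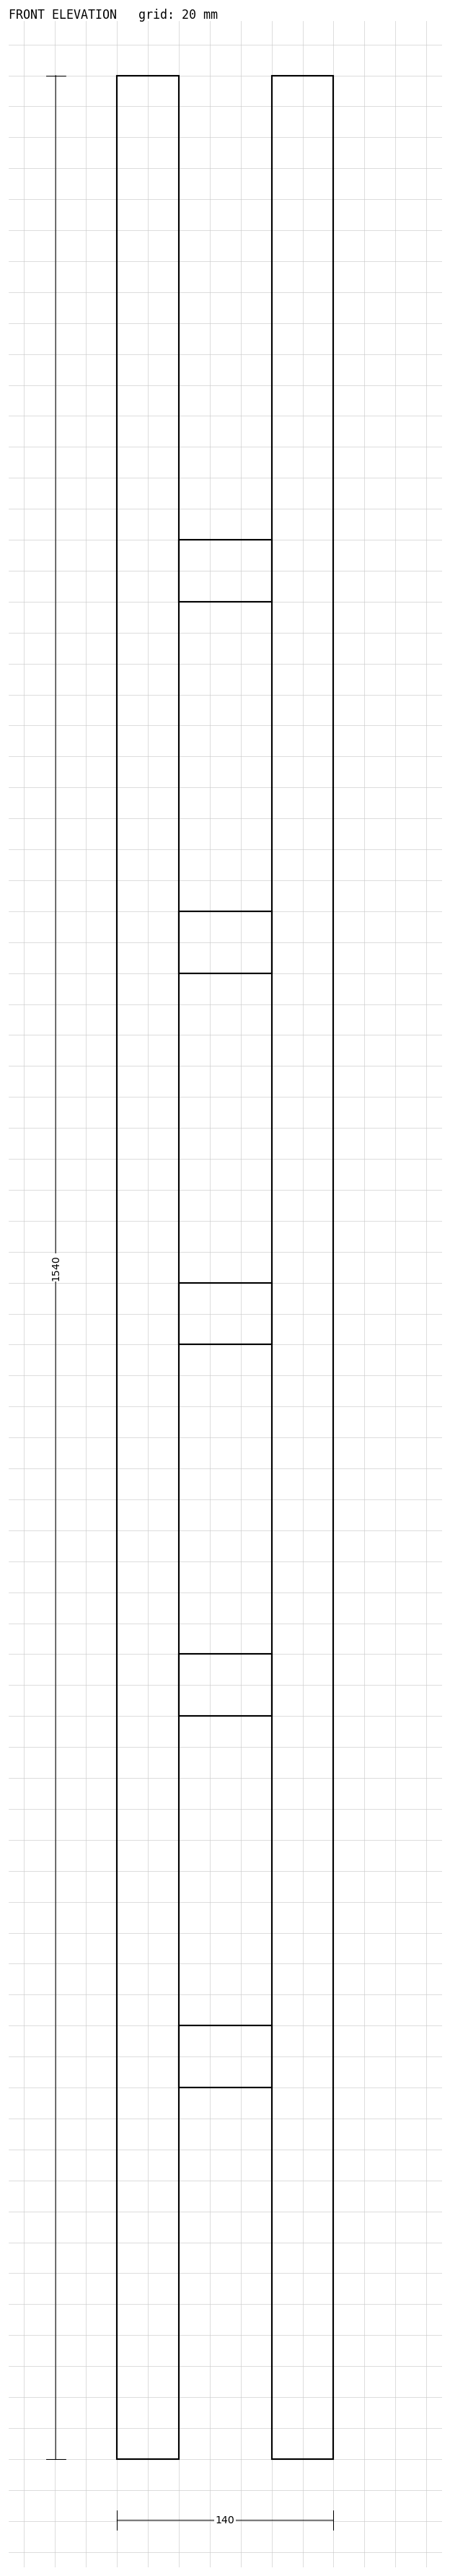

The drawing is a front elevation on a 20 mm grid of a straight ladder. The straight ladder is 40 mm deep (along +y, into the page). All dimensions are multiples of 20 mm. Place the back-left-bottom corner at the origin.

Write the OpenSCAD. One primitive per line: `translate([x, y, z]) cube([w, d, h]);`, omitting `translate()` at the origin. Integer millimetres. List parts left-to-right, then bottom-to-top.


cube([40, 40, 1540]);
translate([40, 0, 240]) cube([60, 40, 40]);
translate([40, 0, 480]) cube([60, 40, 40]);
translate([40, 0, 720]) cube([60, 40, 40]);
translate([40, 0, 960]) cube([60, 40, 40]);
translate([40, 0, 1200]) cube([60, 40, 40]);
translate([100, 0, 0]) cube([40, 40, 1540]);
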